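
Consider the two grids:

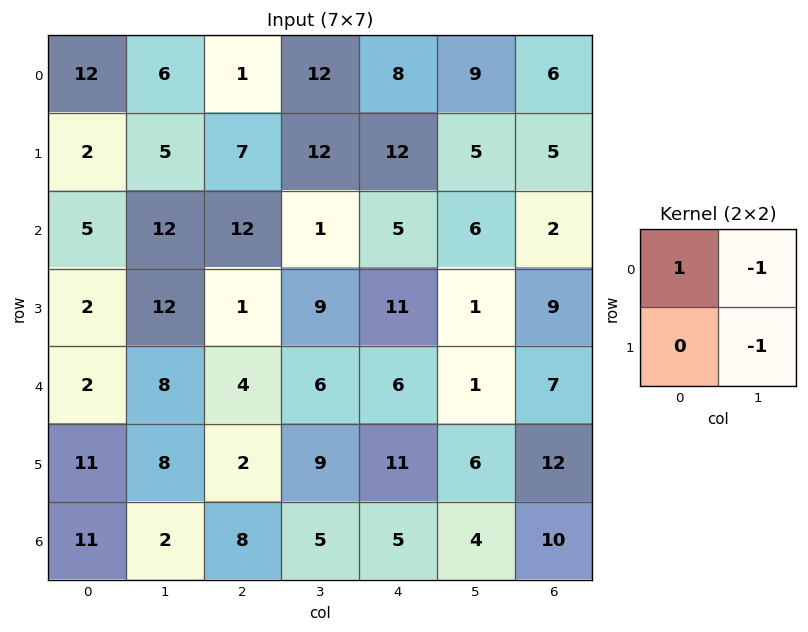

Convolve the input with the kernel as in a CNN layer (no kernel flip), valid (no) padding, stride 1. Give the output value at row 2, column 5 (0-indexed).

The receptive field on the input at this output position is [6 2 / 1 9]. Elementwise product with the kernel and sum: 6·1 + 2·-1 + 9·-1.

-5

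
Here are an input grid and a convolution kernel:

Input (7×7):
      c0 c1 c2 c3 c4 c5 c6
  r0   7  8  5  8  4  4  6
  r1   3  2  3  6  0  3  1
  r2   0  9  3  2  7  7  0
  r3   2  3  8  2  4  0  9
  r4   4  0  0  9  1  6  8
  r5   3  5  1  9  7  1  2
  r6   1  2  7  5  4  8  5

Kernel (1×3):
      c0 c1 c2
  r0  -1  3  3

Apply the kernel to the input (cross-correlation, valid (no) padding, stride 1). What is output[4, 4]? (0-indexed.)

41

The receptive field on the input at this output position is [1 6 8]. Elementwise product with the kernel and sum: 1·-1 + 6·3 + 8·3.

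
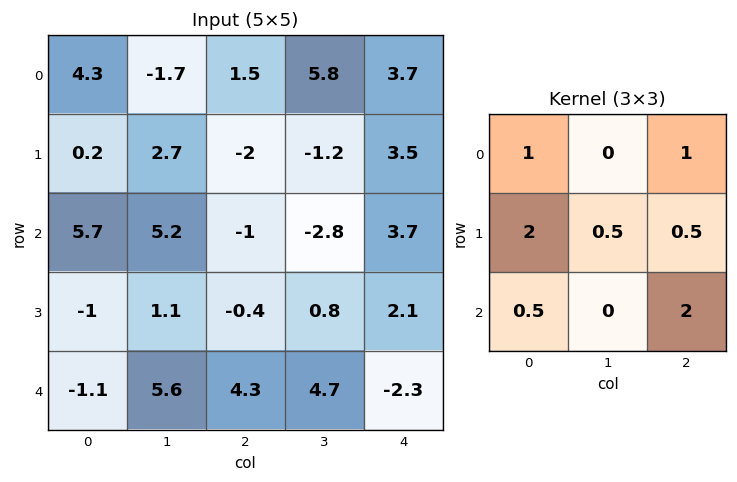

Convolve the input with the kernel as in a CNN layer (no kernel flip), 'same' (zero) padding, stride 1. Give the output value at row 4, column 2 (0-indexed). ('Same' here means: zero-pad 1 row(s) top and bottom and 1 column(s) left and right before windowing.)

17.6

The receptive field on the zero-padded input at this output position is [1.1 -0.4 0.8 / 5.6 4.3 4.7 / 0 0 0]. Elementwise product with the kernel and sum: 1.1·1 + 0.8·1 + 5.6·2 + 4.3·0.5 + 4.7·0.5 + 0·0.5 + 0·2.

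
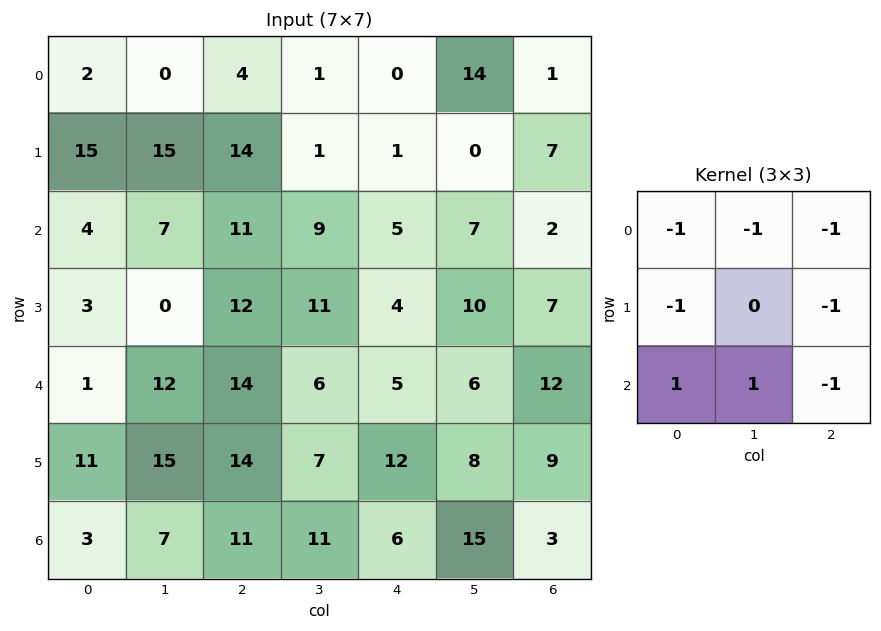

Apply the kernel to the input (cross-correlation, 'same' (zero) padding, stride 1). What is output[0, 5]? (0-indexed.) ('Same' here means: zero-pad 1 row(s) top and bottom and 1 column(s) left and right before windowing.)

The receptive field on the zero-padded input at this output position is [0 0 0 / 0 14 1 / 1 0 7]. Elementwise product with the kernel and sum: 0·-1 + 0·-1 + 0·-1 + 0·-1 + 1·-1 + 1·1 + 0·1 + 7·-1.

-7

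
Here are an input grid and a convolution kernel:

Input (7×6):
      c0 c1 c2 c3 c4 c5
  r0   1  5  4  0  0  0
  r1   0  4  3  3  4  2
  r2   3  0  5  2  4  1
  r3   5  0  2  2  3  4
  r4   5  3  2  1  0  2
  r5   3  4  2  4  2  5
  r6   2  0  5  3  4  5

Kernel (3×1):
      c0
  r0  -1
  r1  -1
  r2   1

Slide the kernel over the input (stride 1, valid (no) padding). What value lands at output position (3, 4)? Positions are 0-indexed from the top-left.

The receptive field on the input at this output position is [3 / 0 / 2]. Elementwise product with the kernel and sum: 3·-1 + 0·-1 + 2·1.

-1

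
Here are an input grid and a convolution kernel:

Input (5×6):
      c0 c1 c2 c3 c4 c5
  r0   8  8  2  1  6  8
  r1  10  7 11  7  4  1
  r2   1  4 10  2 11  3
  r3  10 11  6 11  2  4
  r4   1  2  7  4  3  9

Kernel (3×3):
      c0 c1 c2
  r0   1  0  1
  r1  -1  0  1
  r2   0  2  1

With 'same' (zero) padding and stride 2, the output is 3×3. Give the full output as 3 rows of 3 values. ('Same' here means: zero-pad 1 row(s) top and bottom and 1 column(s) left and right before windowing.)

Output[0,0]: The receptive field on the zero-padded input at this output position is [0 0 0 / 0 8 8 / 0 10 7]. Elementwise product with the kernel and sum: 0·1 + 0·1 + 0·-1 + 8·1 + 10·2 + 7·1.

35 22 16
42 35 17
13 24 20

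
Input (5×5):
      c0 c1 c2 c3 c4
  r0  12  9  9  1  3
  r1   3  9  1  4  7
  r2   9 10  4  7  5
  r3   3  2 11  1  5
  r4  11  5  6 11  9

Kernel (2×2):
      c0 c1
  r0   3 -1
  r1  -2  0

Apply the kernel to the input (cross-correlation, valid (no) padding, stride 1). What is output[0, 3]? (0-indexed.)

-8

The receptive field on the input at this output position is [1 3 / 4 7]. Elementwise product with the kernel and sum: 1·3 + 3·-1 + 4·-2.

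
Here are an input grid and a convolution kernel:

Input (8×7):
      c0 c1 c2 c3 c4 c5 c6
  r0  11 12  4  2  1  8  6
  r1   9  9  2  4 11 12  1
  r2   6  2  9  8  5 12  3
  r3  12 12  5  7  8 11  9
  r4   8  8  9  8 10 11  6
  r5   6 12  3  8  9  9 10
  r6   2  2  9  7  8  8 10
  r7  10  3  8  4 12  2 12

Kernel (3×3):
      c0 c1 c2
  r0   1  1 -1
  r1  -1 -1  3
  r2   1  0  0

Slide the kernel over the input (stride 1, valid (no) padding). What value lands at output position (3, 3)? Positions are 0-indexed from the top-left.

27

The receptive field on the input at this output position is [7 8 11 / 8 10 11 / 8 9 9]. Elementwise product with the kernel and sum: 7·1 + 8·1 + 11·-1 + 8·-1 + 10·-1 + 11·3 + 8·1.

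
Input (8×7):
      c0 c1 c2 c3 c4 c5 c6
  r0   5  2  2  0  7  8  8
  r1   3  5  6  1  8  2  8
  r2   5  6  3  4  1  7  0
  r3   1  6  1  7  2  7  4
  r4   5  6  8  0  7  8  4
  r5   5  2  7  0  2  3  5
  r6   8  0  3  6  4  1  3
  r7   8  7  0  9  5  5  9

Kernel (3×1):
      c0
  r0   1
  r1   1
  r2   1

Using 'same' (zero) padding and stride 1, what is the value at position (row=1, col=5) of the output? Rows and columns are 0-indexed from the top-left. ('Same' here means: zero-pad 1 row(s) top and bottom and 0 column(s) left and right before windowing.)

The receptive field on the zero-padded input at this output position is [8 / 2 / 7]. Elementwise product with the kernel and sum: 8·1 + 2·1 + 7·1.

17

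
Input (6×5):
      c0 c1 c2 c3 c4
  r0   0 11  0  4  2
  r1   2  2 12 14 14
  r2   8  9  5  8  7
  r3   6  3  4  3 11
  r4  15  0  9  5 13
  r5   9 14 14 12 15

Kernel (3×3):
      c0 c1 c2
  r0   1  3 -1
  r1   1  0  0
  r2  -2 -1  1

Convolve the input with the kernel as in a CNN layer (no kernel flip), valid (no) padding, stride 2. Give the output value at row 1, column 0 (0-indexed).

15

The receptive field on the input at this output position is [8 9 5 / 6 3 4 / 15 0 9]. Elementwise product with the kernel and sum: 8·1 + 9·3 + 5·-1 + 6·1 + 15·-2 + 0·-1 + 9·1.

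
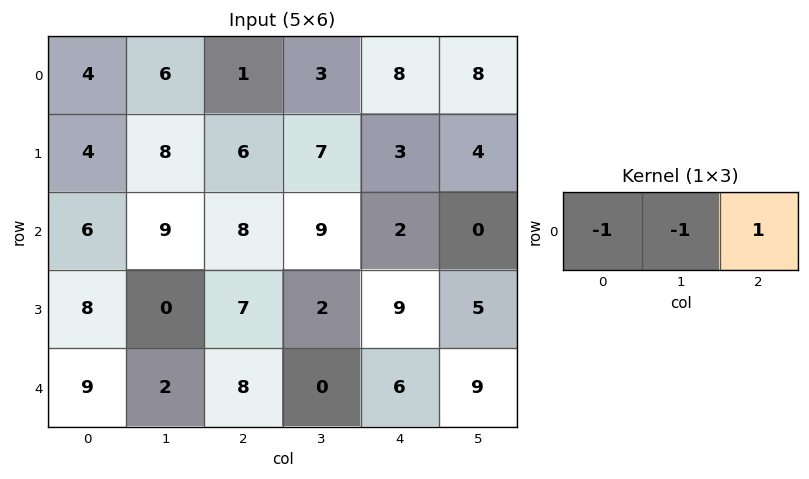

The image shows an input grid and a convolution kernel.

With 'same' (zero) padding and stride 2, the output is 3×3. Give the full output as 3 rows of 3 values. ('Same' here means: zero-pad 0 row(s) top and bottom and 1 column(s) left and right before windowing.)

2 -4 -3
3 -8 -11
-7 -10 3

Output[0,0]: The receptive field on the zero-padded input at this output position is [0 4 6]. Elementwise product with the kernel and sum: 0·-1 + 4·-1 + 6·1.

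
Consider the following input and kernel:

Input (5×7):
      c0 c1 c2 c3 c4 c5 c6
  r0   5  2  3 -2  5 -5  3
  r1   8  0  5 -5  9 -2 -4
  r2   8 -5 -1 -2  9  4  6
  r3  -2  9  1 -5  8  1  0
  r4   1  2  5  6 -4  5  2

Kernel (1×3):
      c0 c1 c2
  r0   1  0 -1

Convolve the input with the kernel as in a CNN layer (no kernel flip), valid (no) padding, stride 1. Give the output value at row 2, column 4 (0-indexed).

The receptive field on the input at this output position is [9 4 6]. Elementwise product with the kernel and sum: 9·1 + 6·-1.

3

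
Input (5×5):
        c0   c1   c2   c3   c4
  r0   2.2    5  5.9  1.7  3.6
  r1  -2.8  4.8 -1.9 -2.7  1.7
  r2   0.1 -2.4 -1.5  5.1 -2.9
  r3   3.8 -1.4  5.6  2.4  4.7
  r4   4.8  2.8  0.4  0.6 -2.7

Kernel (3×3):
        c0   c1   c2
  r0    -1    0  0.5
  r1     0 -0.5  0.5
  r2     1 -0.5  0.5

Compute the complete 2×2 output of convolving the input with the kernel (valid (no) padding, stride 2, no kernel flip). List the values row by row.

-2.05 -7.4
6.25 -0.05

Output[0,0]: The receptive field on the input at this output position is [2.2 5 5.9 / -2.8 4.8 -1.9 / 0.1 -2.4 -1.5]. Elementwise product with the kernel and sum: 2.2·-1 + 5.9·0.5 + 4.8·-0.5 + -1.9·0.5 + 0.1·1 + -2.4·-0.5 + -1.5·0.5.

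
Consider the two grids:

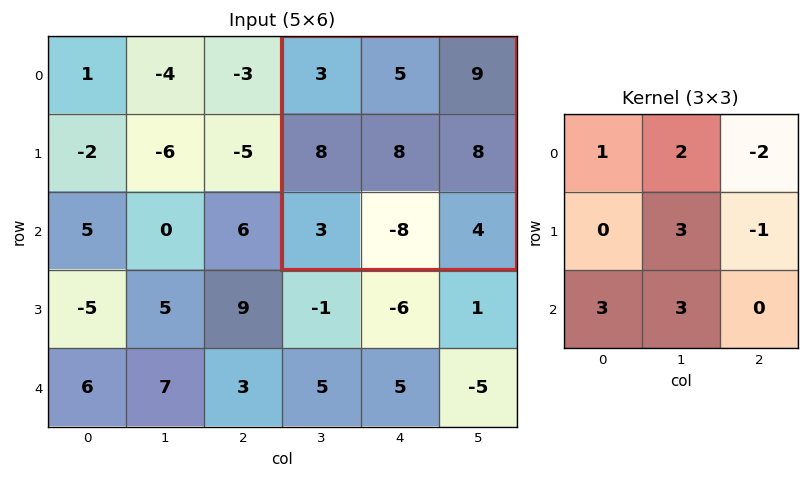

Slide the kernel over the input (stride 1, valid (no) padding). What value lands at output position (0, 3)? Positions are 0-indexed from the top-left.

The receptive field on the input at this output position is [3 5 9 / 8 8 8 / 3 -8 4]. Elementwise product with the kernel and sum: 3·1 + 5·2 + 9·-2 + 8·3 + 8·-1 + 3·3 + -8·3.

-4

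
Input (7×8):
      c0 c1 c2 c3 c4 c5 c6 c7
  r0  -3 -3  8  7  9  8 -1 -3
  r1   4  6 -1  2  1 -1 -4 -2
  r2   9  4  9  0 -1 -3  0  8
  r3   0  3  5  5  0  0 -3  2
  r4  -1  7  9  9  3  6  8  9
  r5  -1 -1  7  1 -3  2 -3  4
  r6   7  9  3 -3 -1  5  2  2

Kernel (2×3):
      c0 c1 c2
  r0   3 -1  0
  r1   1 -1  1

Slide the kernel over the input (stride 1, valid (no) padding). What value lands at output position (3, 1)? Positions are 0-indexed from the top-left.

The receptive field on the input at this output position is [3 5 5 / 7 9 9]. Elementwise product with the kernel and sum: 3·3 + 5·-1 + 7·1 + 9·-1 + 9·1.

11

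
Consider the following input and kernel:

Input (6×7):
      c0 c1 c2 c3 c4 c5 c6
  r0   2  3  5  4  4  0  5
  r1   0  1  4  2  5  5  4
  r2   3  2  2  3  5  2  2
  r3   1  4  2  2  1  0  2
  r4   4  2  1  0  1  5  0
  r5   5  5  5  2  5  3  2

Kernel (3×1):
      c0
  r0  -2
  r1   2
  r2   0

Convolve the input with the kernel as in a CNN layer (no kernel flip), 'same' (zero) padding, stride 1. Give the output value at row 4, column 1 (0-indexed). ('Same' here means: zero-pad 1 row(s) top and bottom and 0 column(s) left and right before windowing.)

The receptive field on the zero-padded input at this output position is [4 / 2 / 5]. Elementwise product with the kernel and sum: 4·-2 + 2·2.

-4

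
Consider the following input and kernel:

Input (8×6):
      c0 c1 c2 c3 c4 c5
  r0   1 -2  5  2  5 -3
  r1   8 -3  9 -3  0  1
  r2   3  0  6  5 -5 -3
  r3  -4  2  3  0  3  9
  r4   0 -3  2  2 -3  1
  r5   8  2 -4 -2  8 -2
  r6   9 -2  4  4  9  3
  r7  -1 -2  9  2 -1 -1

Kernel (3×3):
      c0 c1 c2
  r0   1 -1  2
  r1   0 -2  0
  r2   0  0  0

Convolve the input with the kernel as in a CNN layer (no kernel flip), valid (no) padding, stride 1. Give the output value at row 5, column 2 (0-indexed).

6

The receptive field on the input at this output position is [-4 -2 8 / 4 4 9 / 9 2 -1]. Elementwise product with the kernel and sum: -4·1 + -2·-1 + 8·2 + 4·-2.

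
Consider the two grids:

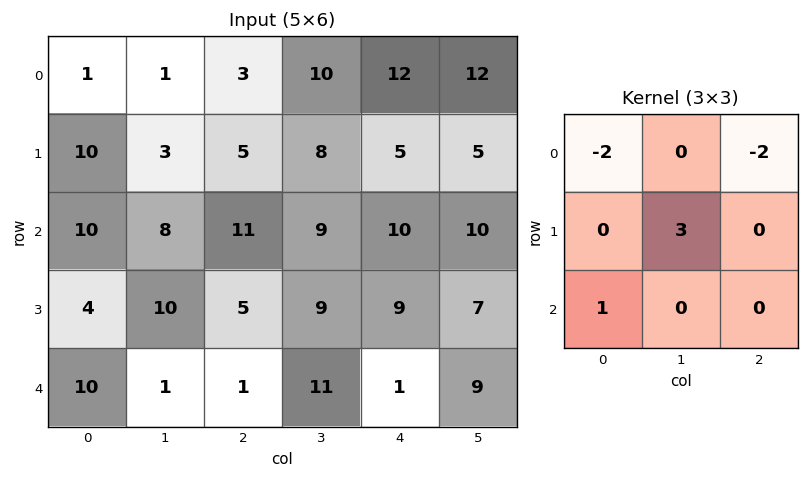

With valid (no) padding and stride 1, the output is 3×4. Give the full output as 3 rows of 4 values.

11 1 5 -20
-2 21 12 13
-2 -18 -14 0

Output[0,0]: The receptive field on the input at this output position is [1 1 3 / 10 3 5 / 10 8 11]. Elementwise product with the kernel and sum: 1·-2 + 3·-2 + 3·3 + 10·1.
Output[0,1]: The receptive field on the input at this output position is [1 3 10 / 3 5 8 / 8 11 9]. Elementwise product with the kernel and sum: 1·-2 + 10·-2 + 5·3 + 8·1.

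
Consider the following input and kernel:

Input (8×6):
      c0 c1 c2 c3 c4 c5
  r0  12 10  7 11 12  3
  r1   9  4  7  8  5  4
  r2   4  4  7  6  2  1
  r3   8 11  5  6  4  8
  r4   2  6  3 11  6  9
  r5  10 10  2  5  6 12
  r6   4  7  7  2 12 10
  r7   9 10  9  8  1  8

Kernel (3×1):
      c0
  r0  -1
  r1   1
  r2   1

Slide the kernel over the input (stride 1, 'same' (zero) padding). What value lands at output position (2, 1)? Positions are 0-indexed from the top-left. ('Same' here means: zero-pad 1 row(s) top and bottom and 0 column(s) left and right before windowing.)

The receptive field on the zero-padded input at this output position is [4 / 4 / 11]. Elementwise product with the kernel and sum: 4·-1 + 4·1 + 11·1.

11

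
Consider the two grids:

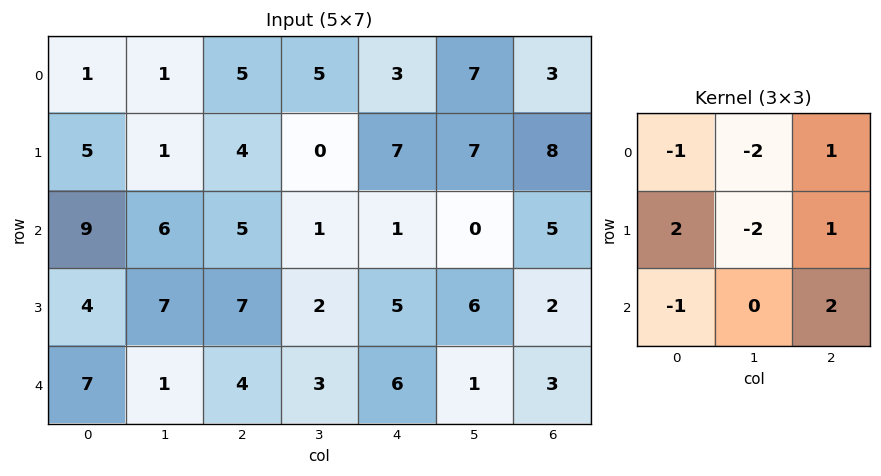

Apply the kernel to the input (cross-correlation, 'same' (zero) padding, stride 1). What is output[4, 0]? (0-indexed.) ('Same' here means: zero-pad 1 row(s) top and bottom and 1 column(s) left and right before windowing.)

-14

The receptive field on the zero-padded input at this output position is [0 4 7 / 0 7 1 / 0 0 0]. Elementwise product with the kernel and sum: 0·-1 + 4·-2 + 7·1 + 0·2 + 7·-2 + 1·1 + 0·-1 + 0·2.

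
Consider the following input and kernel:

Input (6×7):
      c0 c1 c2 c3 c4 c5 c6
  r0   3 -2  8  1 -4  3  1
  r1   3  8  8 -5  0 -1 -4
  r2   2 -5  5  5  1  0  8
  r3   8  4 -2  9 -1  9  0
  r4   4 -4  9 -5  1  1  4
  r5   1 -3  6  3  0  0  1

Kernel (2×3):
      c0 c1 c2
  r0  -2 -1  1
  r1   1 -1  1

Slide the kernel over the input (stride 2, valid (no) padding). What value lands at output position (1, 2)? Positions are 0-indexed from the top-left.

-4

The receptive field on the input at this output position is [1 0 8 / -1 9 0]. Elementwise product with the kernel and sum: 1·-2 + 0·-1 + 8·1 + -1·1 + 9·-1 + 0·1.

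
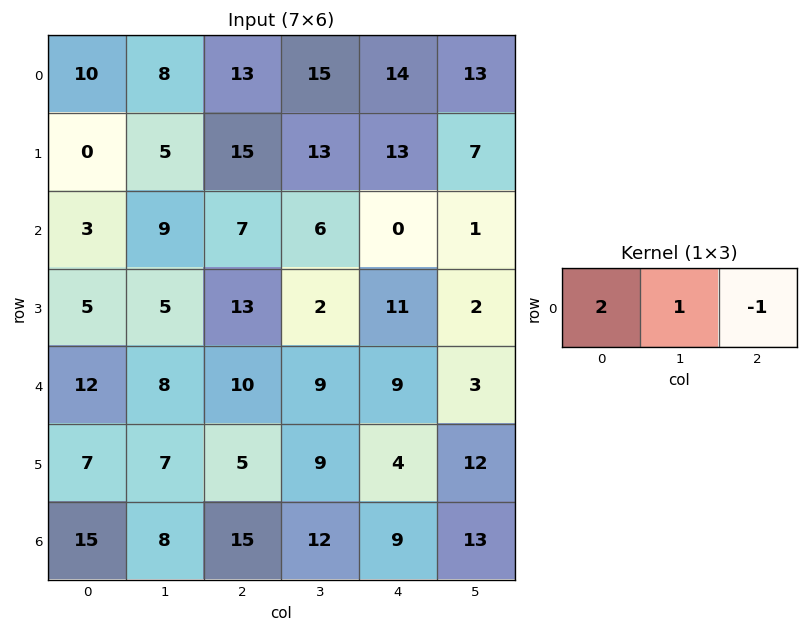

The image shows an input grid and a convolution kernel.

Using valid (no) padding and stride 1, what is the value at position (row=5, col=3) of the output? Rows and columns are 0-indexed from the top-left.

10

The receptive field on the input at this output position is [9 4 12]. Elementwise product with the kernel and sum: 9·2 + 4·1 + 12·-1.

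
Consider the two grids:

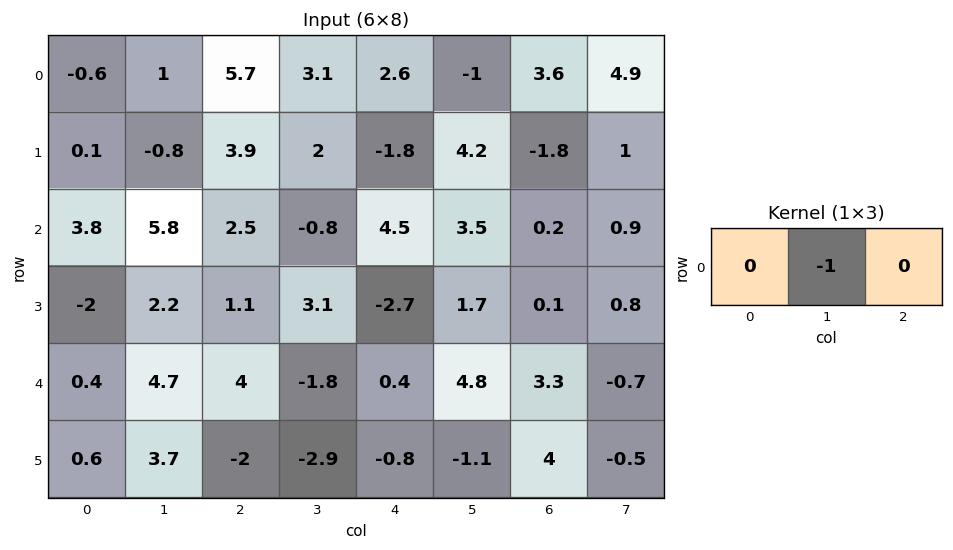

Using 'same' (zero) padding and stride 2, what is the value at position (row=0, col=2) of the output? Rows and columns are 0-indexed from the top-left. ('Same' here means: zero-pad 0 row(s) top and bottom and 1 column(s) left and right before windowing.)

-2.6

The receptive field on the zero-padded input at this output position is [3.1 2.6 -1]. Elementwise product with the kernel and sum: 2.6·-1.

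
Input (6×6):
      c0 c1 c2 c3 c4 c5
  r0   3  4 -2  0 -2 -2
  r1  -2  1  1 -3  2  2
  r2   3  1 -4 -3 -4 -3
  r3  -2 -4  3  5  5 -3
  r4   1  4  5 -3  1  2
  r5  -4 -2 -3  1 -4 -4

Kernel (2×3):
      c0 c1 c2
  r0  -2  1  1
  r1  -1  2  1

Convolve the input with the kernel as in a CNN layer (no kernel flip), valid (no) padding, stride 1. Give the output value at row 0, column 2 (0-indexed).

The receptive field on the input at this output position is [-2 0 -2 / 1 -3 2]. Elementwise product with the kernel and sum: -2·-2 + 0·1 + -2·1 + 1·-1 + -3·2 + 2·1.

-3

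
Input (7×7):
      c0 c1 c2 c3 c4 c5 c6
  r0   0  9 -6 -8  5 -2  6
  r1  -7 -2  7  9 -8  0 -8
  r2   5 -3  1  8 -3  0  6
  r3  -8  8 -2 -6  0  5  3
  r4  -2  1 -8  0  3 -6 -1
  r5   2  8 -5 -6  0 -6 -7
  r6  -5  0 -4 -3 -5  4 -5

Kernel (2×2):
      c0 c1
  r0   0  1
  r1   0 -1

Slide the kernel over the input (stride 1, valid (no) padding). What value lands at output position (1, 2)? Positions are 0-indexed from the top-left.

The receptive field on the input at this output position is [7 9 / 1 8]. Elementwise product with the kernel and sum: 9·1 + 8·-1.

1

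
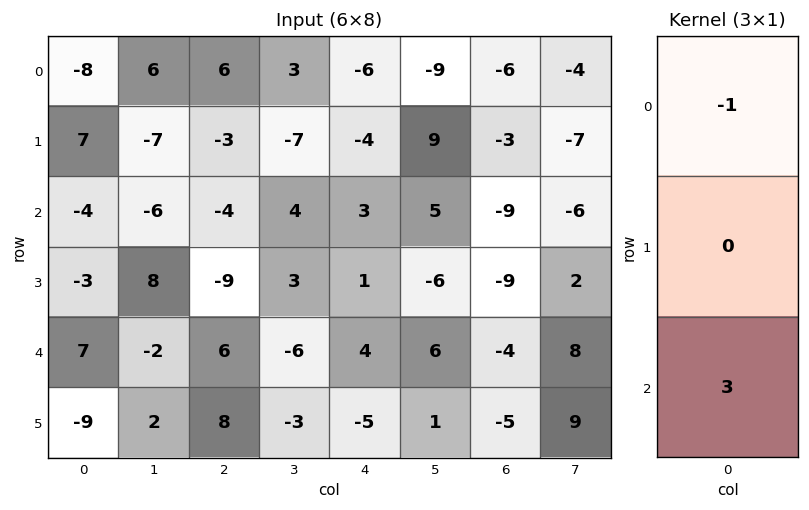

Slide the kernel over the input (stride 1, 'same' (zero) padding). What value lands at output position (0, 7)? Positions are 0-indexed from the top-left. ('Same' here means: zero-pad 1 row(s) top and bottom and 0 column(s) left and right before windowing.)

The receptive field on the zero-padded input at this output position is [0 / -4 / -7]. Elementwise product with the kernel and sum: 0·-1 + -7·3.

-21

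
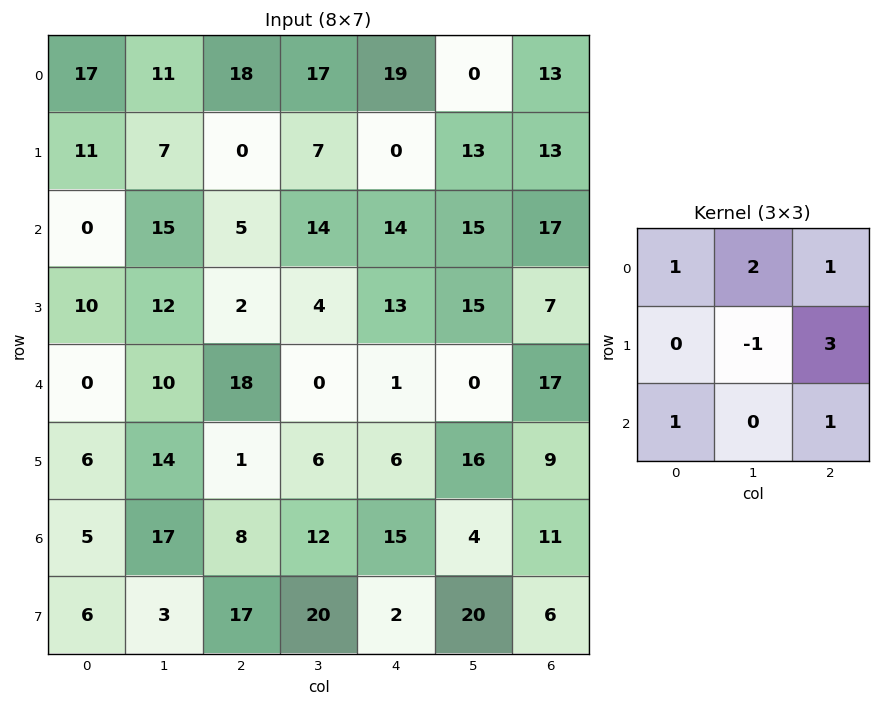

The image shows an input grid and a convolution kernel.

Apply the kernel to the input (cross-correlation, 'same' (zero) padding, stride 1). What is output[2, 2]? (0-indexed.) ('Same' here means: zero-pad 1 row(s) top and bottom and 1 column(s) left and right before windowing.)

67

The receptive field on the zero-padded input at this output position is [7 0 7 / 15 5 14 / 12 2 4]. Elementwise product with the kernel and sum: 7·1 + 0·2 + 7·1 + 5·-1 + 14·3 + 12·1 + 4·1.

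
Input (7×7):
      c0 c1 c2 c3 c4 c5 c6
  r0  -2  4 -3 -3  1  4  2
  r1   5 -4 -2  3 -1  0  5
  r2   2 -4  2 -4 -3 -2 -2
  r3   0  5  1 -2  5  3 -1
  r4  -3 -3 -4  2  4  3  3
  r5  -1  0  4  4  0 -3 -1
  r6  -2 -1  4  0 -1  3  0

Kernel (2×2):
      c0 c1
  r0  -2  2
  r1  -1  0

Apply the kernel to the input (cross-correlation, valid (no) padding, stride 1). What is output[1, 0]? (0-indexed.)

The receptive field on the input at this output position is [5 -4 / 2 -4]. Elementwise product with the kernel and sum: 5·-2 + -4·2 + 2·-1.

-20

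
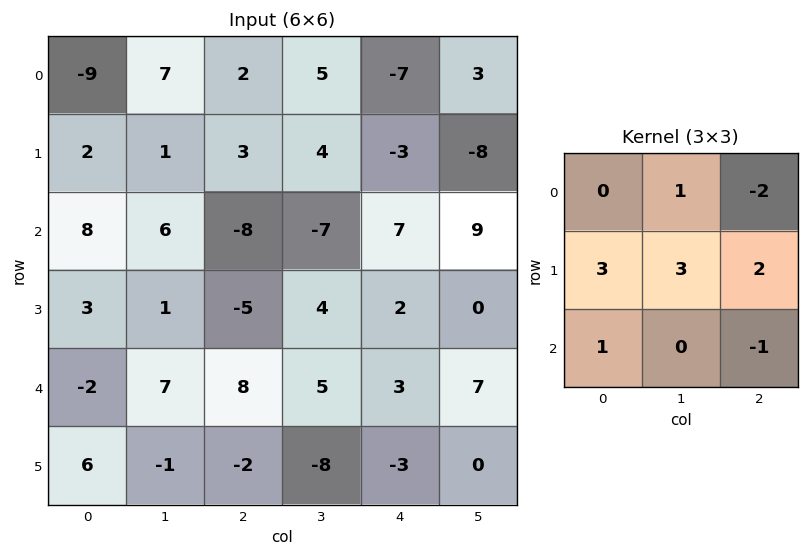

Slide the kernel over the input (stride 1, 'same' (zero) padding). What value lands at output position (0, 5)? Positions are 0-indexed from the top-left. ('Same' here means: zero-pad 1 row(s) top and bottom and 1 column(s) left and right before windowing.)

The receptive field on the zero-padded input at this output position is [0 0 0 / -7 3 0 / -3 -8 0]. Elementwise product with the kernel and sum: 0·1 + 0·-2 + -7·3 + 3·3 + 0·2 + -3·1 + 0·-1.

-15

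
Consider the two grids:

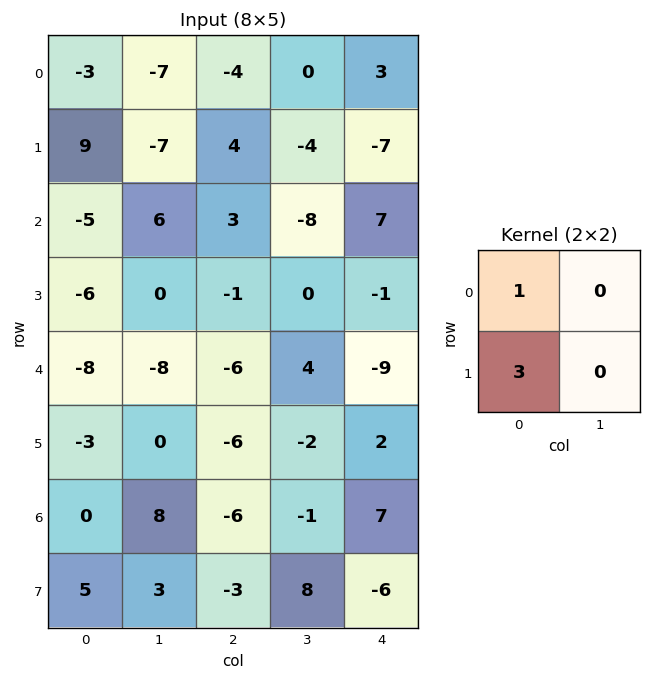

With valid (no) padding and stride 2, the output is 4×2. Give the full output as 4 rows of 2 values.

24 8
-23 0
-17 -24
15 -15

Output[0,0]: The receptive field on the input at this output position is [-3 -7 / 9 -7]. Elementwise product with the kernel and sum: -3·1 + 9·3.
Output[0,1]: The receptive field on the input at this output position is [-4 0 / 4 -4]. Elementwise product with the kernel and sum: -4·1 + 4·3.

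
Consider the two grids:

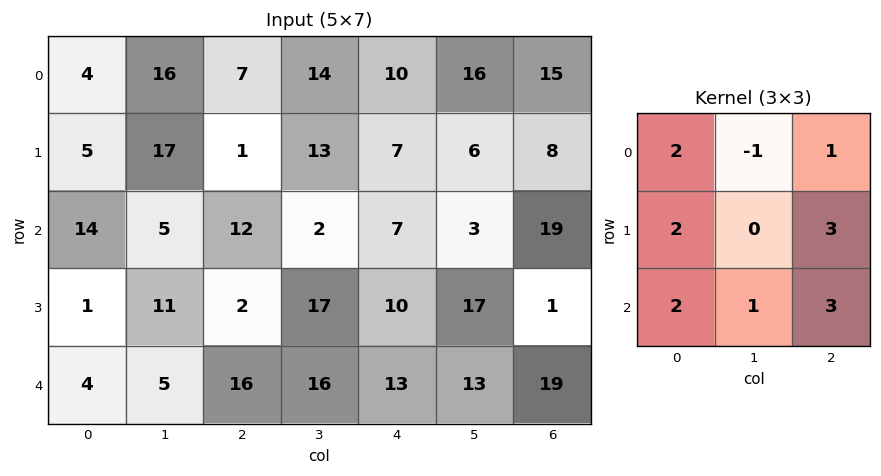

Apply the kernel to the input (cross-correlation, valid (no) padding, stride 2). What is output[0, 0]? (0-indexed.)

81

The receptive field on the input at this output position is [4 16 7 / 5 17 1 / 14 5 12]. Elementwise product with the kernel and sum: 4·2 + 16·-1 + 7·1 + 5·2 + 1·3 + 14·2 + 5·1 + 12·3.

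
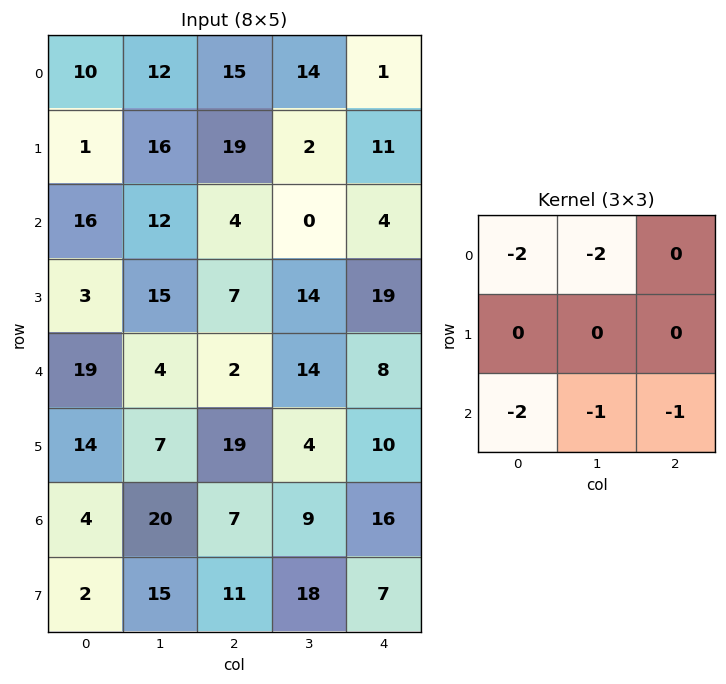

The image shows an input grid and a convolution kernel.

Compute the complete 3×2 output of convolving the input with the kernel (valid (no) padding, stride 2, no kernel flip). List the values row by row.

Output[0,0]: The receptive field on the input at this output position is [10 12 15 / 1 16 19 / 16 12 4]. Elementwise product with the kernel and sum: 10·-2 + 12·-2 + 16·-2 + 12·-1 + 4·-1.
Output[0,1]: The receptive field on the input at this output position is [15 14 1 / 19 2 11 / 4 0 4]. Elementwise product with the kernel and sum: 15·-2 + 14·-2 + 4·-2 + 0·-1 + 4·-1.

-92 -70
-100 -34
-81 -71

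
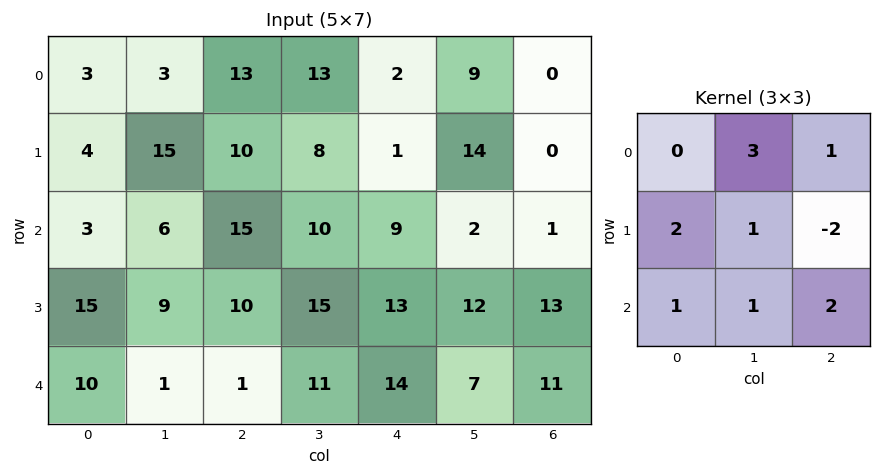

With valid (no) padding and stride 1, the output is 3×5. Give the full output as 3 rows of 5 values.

Output[0,0]: The receptive field on the input at this output position is [3 3 13 / 4 15 10 / 3 6 15]. Elementwise product with the kernel and sum: 3·3 + 13·1 + 4·2 + 15·1 + 10·-2 + 3·1 + 6·1 + 15·2.
Output[0,1]: The receptive field on the input at this output position is [3 13 13 / 15 10 8 / 6 15 10]. Elementwise product with the kernel and sum: 13·3 + 13·1 + 15·2 + 10·1 + 8·-2 + 6·1 + 15·1 + 10·2.

64 117 110 27 56
81 94 98 94 111
65 77 88 87 62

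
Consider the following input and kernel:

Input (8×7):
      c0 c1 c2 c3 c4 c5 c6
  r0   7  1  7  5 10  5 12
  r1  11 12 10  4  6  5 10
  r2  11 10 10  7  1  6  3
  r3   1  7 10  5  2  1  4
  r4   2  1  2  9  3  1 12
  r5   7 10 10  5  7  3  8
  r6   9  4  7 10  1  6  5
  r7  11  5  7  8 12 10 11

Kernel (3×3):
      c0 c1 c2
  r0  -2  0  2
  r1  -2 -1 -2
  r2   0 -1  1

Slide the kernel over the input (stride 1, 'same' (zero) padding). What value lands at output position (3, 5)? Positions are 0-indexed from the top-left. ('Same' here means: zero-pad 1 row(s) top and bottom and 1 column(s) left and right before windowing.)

The receptive field on the zero-padded input at this output position is [1 6 3 / 2 1 4 / 3 1 12]. Elementwise product with the kernel and sum: 1·-2 + 3·2 + 2·-2 + 1·-1 + 4·-2 + 1·-1 + 12·1.

2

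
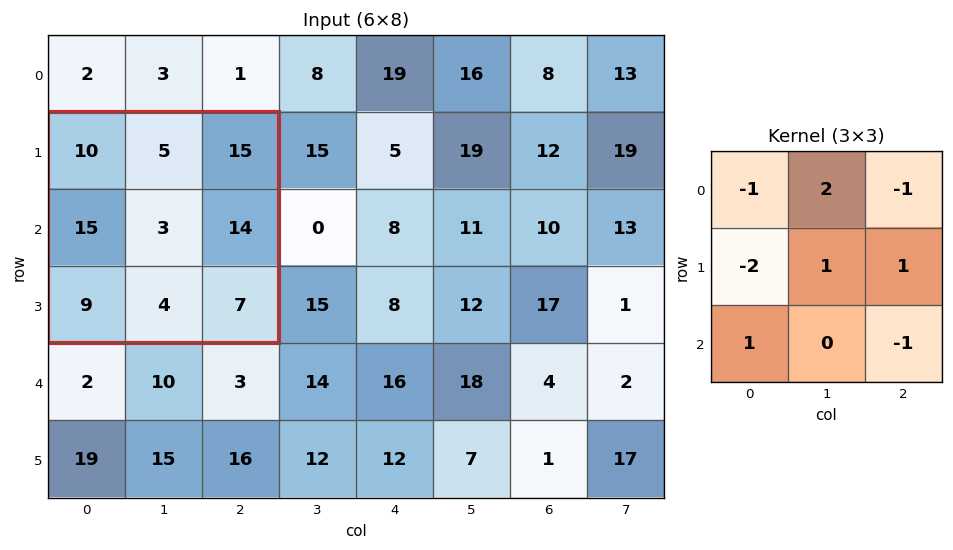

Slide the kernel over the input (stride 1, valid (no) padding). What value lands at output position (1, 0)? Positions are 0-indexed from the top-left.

The receptive field on the input at this output position is [10 5 15 / 15 3 14 / 9 4 7]. Elementwise product with the kernel and sum: 10·-1 + 5·2 + 15·-1 + 15·-2 + 3·1 + 14·1 + 9·1 + 7·-1.

-26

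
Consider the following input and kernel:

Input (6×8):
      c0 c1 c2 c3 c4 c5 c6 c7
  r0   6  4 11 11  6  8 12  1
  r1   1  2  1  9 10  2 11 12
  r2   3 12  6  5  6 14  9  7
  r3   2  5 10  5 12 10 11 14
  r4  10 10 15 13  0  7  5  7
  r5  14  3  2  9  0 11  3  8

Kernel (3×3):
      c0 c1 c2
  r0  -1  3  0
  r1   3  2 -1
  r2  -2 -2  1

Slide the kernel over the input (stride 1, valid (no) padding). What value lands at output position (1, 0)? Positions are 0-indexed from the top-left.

The receptive field on the input at this output position is [1 2 1 / 3 12 6 / 2 5 10]. Elementwise product with the kernel and sum: 1·-1 + 2·3 + 3·3 + 12·2 + 6·-1 + 2·-2 + 5·-2 + 10·1.

28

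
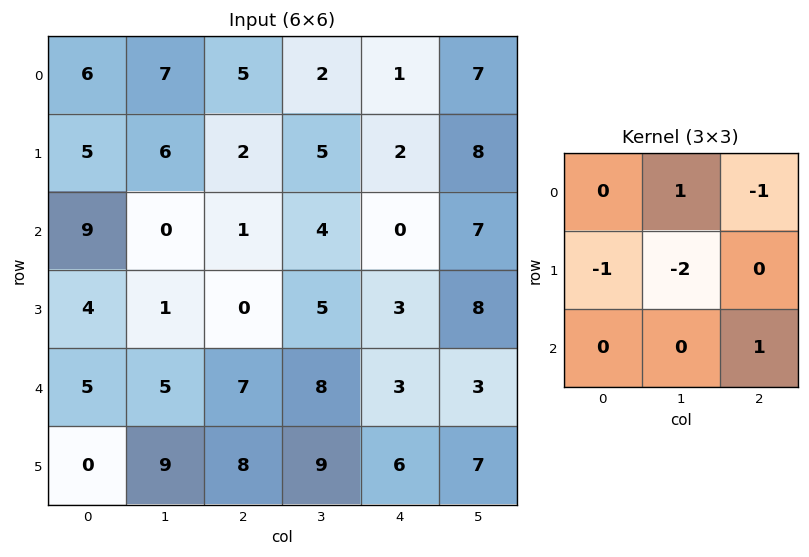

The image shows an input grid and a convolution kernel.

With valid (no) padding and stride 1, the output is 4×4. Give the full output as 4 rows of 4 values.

-14 -3 -11 -8
-5 0 -3 -2
0 4 -3 -15
-6 -15 -15 -12

Output[0,0]: The receptive field on the input at this output position is [6 7 5 / 5 6 2 / 9 0 1]. Elementwise product with the kernel and sum: 7·1 + 5·-1 + 5·-1 + 6·-2 + 1·1.
Output[0,1]: The receptive field on the input at this output position is [7 5 2 / 6 2 5 / 0 1 4]. Elementwise product with the kernel and sum: 5·1 + 2·-1 + 6·-1 + 2·-2 + 4·1.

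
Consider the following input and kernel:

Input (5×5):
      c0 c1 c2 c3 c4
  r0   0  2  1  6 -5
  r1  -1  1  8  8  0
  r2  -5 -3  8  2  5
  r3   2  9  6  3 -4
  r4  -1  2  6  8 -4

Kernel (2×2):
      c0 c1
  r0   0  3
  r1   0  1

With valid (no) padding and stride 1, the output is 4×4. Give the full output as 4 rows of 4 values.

7 11 26 -15
0 32 26 5
0 30 9 11
29 24 17 -16

Output[0,0]: The receptive field on the input at this output position is [0 2 / -1 1]. Elementwise product with the kernel and sum: 2·3 + 1·1.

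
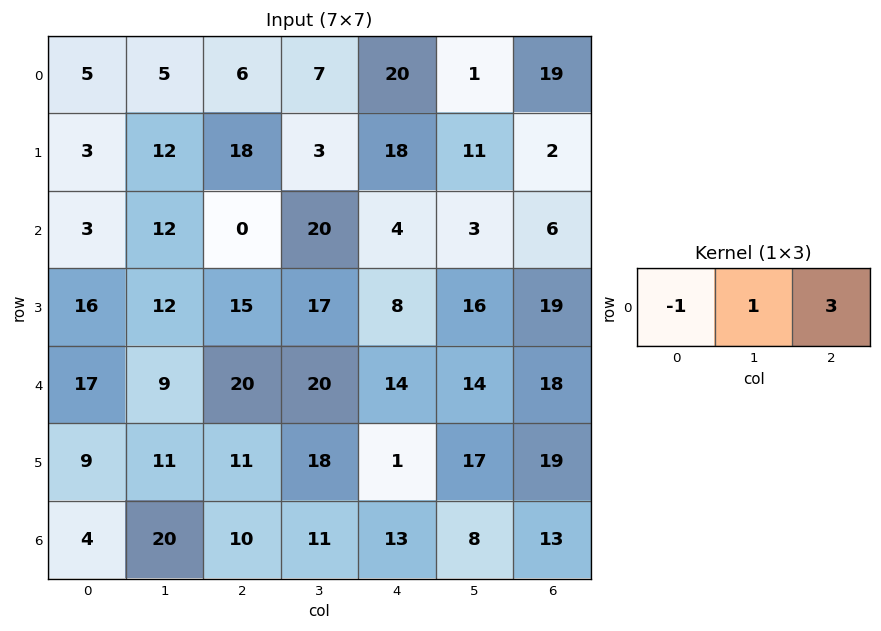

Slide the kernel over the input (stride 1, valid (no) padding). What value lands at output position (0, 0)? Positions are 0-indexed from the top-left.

18

The receptive field on the input at this output position is [5 5 6]. Elementwise product with the kernel and sum: 5·-1 + 5·1 + 6·3.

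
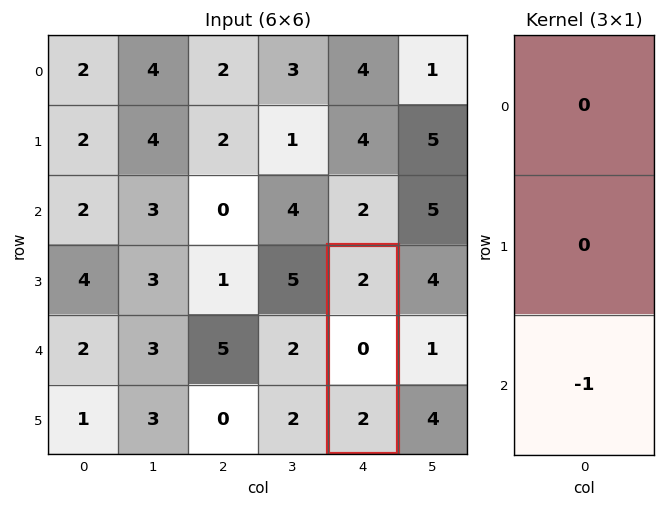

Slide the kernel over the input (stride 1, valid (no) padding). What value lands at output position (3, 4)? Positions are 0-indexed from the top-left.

-2

The receptive field on the input at this output position is [2 / 0 / 2]. Elementwise product with the kernel and sum: 2·-1.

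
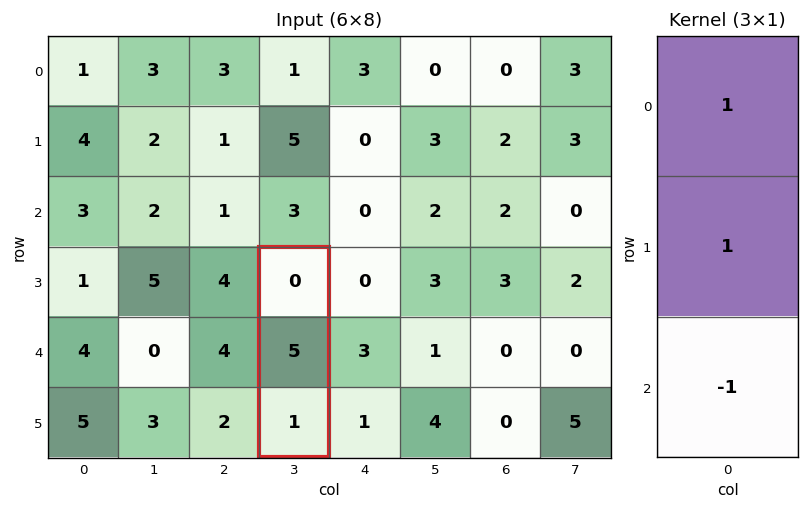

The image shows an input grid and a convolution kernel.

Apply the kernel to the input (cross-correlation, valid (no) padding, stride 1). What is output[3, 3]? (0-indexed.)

The receptive field on the input at this output position is [0 / 5 / 1]. Elementwise product with the kernel and sum: 0·1 + 5·1 + 1·-1.

4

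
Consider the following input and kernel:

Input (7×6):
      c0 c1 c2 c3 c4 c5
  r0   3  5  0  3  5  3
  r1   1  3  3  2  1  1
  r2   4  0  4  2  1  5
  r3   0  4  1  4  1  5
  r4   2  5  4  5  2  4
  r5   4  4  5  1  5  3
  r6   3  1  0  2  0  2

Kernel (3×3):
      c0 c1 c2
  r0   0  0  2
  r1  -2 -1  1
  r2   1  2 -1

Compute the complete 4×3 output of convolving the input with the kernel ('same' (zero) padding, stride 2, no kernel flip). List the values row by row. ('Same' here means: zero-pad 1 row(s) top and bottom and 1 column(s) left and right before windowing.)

1 0 -5
-2 4 3
15 12 10
6 2 4

Output[0,0]: The receptive field on the zero-padded input at this output position is [0 0 0 / 0 3 5 / 0 1 3]. Elementwise product with the kernel and sum: 0·2 + 0·-2 + 3·-1 + 5·1 + 0·1 + 1·2 + 3·-1.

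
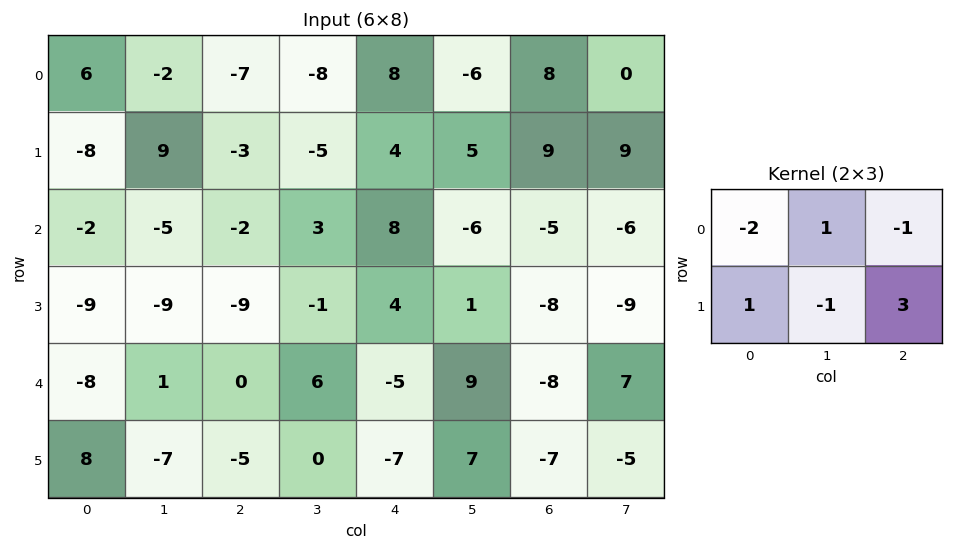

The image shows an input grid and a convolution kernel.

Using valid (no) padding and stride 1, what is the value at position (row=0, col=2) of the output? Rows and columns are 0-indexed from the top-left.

12

The receptive field on the input at this output position is [-7 -8 8 / -3 -5 4]. Elementwise product with the kernel and sum: -7·-2 + -8·1 + 8·-1 + -3·1 + -5·-1 + 4·3.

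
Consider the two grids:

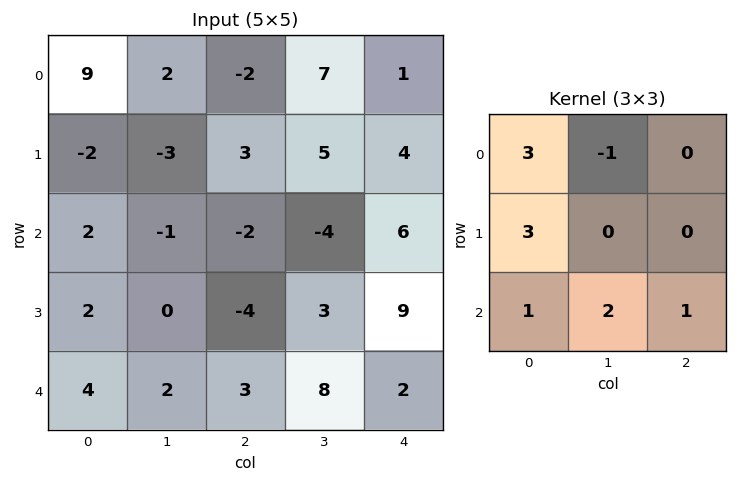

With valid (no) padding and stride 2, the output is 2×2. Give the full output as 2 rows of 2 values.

Output[0,0]: The receptive field on the input at this output position is [9 2 -2 / -2 -3 3 / 2 -1 -2]. Elementwise product with the kernel and sum: 9·3 + 2·-1 + -2·3 + 2·1 + -1·2 + -2·1.
Output[0,1]: The receptive field on the input at this output position is [-2 7 1 / 3 5 4 / -2 -4 6]. Elementwise product with the kernel and sum: -2·3 + 7·-1 + 3·3 + -2·1 + -4·2 + 6·1.

17 -8
24 7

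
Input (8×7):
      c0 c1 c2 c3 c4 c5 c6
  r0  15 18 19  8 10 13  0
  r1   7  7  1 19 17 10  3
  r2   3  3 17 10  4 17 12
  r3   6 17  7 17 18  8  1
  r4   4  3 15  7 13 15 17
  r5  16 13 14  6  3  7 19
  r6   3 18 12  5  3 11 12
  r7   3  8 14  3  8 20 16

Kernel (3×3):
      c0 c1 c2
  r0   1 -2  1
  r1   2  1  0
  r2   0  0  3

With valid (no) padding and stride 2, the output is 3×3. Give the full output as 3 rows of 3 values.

Output[0,0]: The receptive field on the input at this output position is [15 18 19 / 7 7 1 / 3 3 17]. Elementwise product with the kernel and sum: 15·1 + 18·-2 + 19·1 + 7·2 + 7·1 + 17·3.

70 46 64
88 71 77
94 57 49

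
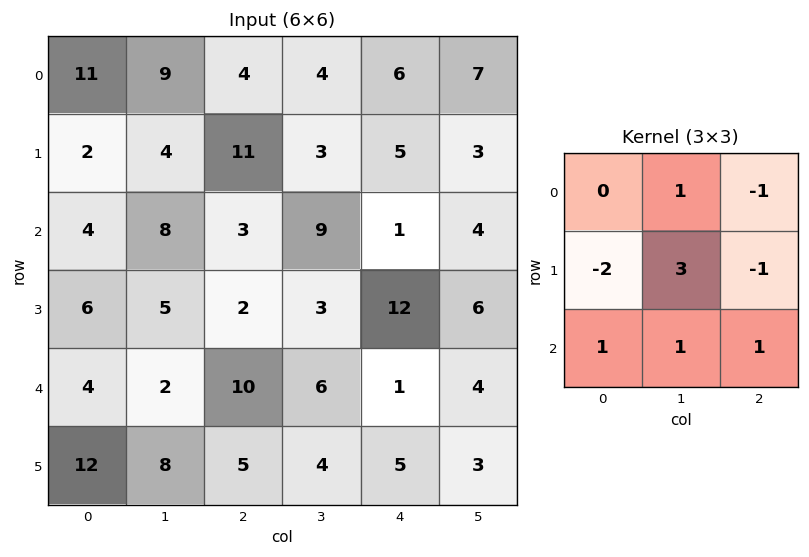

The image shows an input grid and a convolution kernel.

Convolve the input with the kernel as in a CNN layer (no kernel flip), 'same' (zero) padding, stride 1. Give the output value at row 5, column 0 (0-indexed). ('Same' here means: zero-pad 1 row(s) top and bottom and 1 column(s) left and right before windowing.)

The receptive field on the zero-padded input at this output position is [0 4 2 / 0 12 8 / 0 0 0]. Elementwise product with the kernel and sum: 4·1 + 2·-1 + 0·-2 + 12·3 + 8·-1 + 0·1 + 0·1 + 0·1.

30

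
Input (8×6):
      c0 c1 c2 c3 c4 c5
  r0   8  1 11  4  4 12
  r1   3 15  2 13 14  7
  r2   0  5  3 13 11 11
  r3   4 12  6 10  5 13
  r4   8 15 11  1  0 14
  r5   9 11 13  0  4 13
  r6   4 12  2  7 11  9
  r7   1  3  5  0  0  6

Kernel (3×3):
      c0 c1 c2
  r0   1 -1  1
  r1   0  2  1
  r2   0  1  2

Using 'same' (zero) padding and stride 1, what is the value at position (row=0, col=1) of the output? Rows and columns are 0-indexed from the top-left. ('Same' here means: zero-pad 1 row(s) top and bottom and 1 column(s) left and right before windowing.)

32

The receptive field on the zero-padded input at this output position is [0 0 0 / 8 1 11 / 3 15 2]. Elementwise product with the kernel and sum: 0·1 + 0·-1 + 0·1 + 1·2 + 11·1 + 15·1 + 2·2.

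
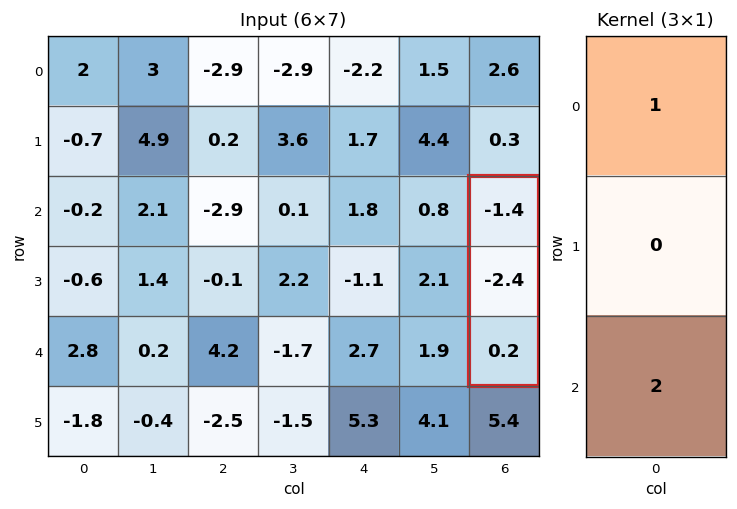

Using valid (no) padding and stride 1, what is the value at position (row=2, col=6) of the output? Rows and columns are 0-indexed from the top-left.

-1

The receptive field on the input at this output position is [-1.4 / -2.4 / 0.2]. Elementwise product with the kernel and sum: -1.4·1 + 0.2·2.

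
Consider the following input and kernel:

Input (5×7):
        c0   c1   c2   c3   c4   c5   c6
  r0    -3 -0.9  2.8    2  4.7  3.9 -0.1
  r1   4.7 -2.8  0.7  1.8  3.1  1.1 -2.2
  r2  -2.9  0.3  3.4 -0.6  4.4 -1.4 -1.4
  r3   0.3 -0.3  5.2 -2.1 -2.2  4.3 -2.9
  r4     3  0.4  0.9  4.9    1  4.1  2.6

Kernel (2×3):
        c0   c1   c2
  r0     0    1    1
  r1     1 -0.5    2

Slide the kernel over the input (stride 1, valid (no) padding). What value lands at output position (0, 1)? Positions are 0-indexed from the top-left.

The receptive field on the input at this output position is [-0.9 2.8 2 / -2.8 0.7 1.8]. Elementwise product with the kernel and sum: 2.8·1 + 2·1 + -2.8·1 + 0.7·-0.5 + 1.8·2.

5.25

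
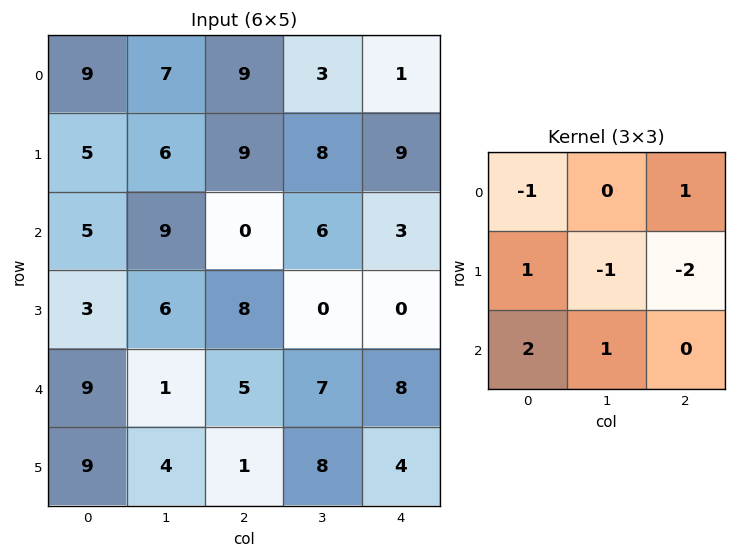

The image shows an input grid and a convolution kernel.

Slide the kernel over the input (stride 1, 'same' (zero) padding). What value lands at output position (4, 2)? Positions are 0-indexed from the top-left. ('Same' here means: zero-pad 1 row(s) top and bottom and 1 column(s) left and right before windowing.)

The receptive field on the zero-padded input at this output position is [6 8 0 / 1 5 7 / 4 1 8]. Elementwise product with the kernel and sum: 6·-1 + 0·1 + 1·1 + 5·-1 + 7·-2 + 4·2 + 1·1.

-15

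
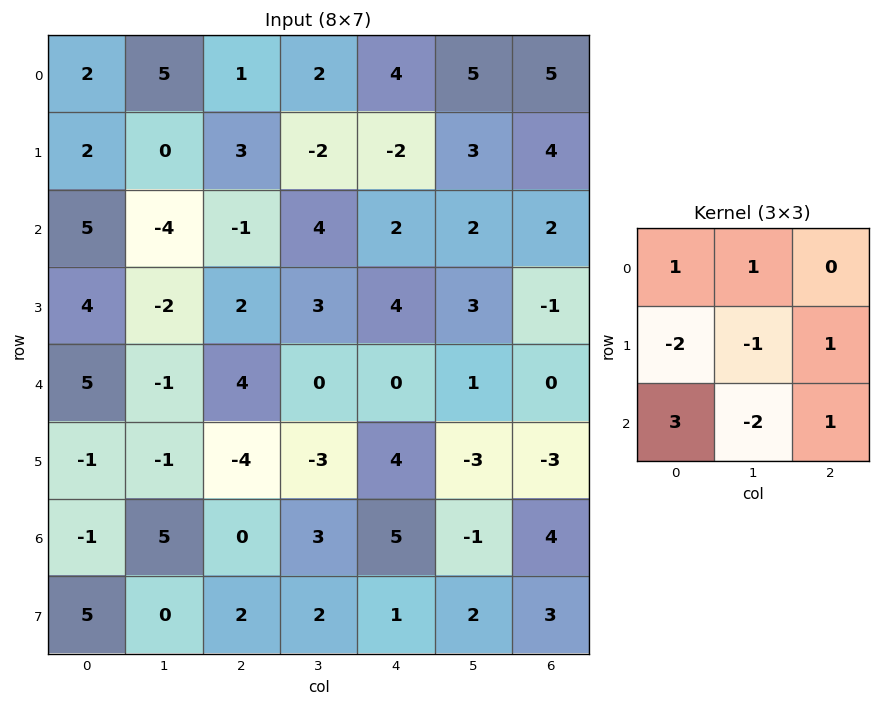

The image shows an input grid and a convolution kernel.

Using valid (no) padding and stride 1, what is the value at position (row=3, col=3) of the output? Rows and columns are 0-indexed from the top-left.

The receptive field on the input at this output position is [3 4 3 / 0 0 1 / -3 4 -3]. Elementwise product with the kernel and sum: 3·1 + 4·1 + 0·-2 + 0·-1 + 1·1 + -3·3 + 4·-2 + -3·1.

-12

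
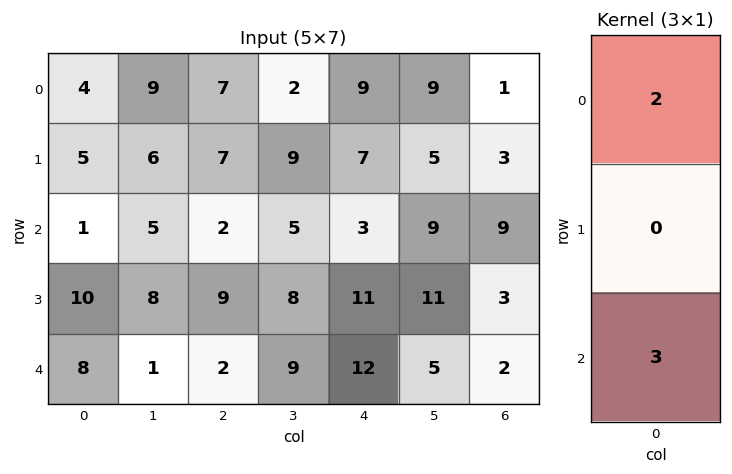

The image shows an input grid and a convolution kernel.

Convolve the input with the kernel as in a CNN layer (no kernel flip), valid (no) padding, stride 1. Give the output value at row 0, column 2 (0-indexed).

The receptive field on the input at this output position is [7 / 7 / 2]. Elementwise product with the kernel and sum: 7·2 + 2·3.

20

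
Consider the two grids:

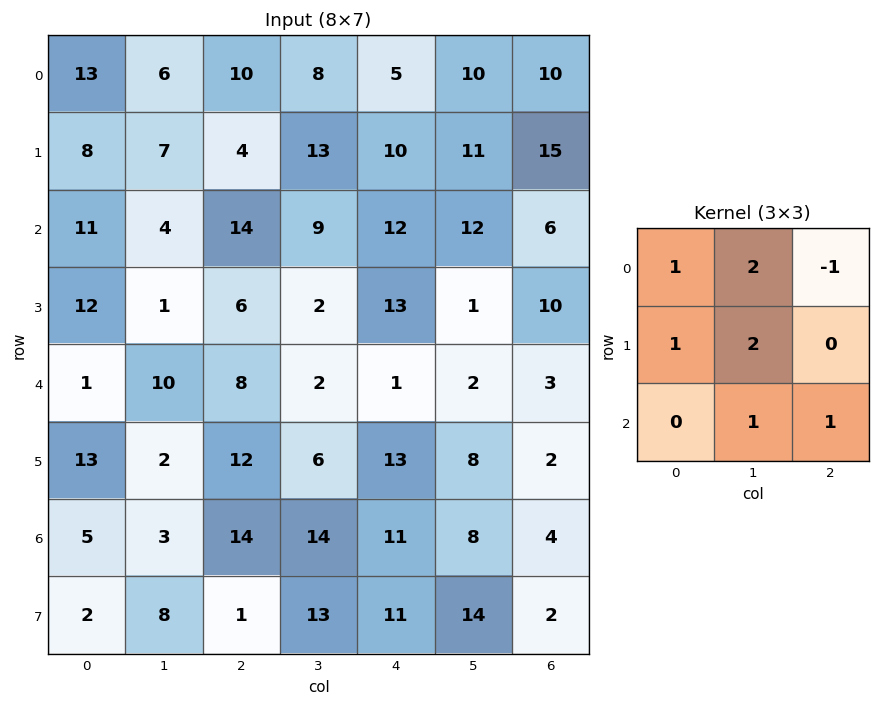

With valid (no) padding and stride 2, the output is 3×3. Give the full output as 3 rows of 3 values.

Output[0,0]: The receptive field on the input at this output position is [13 6 10 / 8 7 4 / 11 4 14]. Elementwise product with the kernel and sum: 13·1 + 6·2 + 10·-1 + 8·1 + 7·2 + 4·1 + 14·1.

55 72 65
37 33 50
47 60 43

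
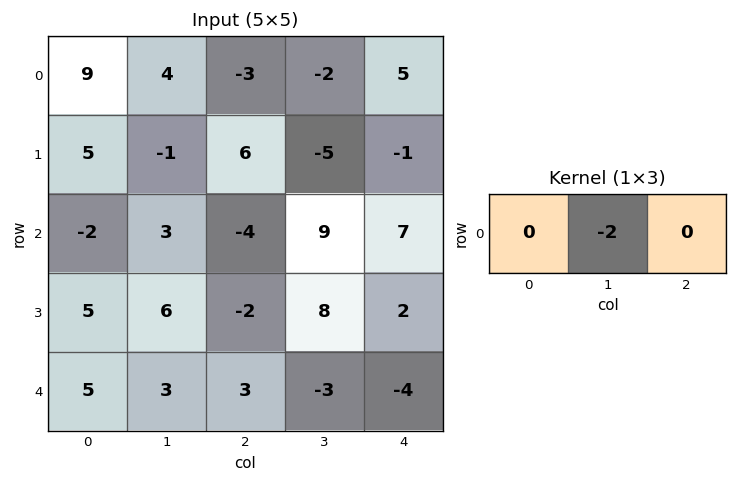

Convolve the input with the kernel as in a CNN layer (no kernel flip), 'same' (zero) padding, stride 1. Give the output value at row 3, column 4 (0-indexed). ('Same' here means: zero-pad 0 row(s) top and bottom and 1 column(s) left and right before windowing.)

-4

The receptive field on the zero-padded input at this output position is [8 2 0]. Elementwise product with the kernel and sum: 2·-2.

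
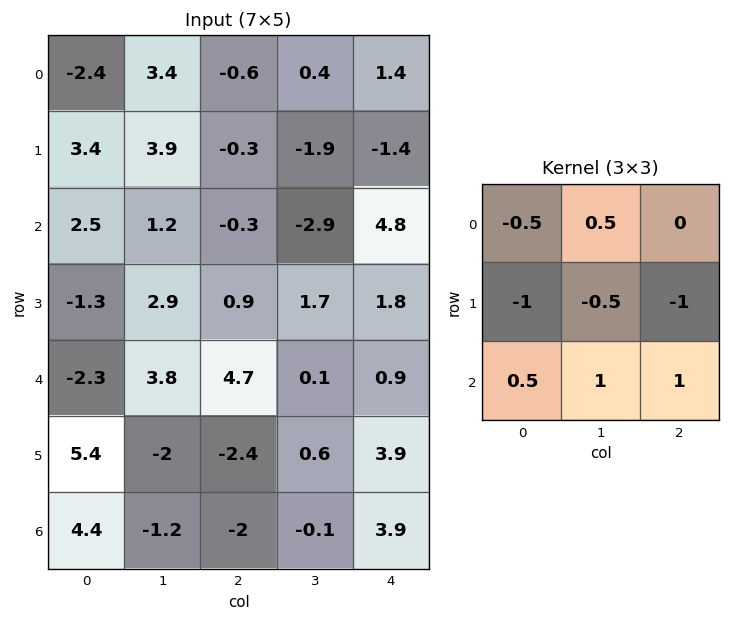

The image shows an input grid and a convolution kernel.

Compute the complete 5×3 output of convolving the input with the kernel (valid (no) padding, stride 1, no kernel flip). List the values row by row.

0 -6.45 4.9
0.6 3.8 0.1
5.65 0.9 -1.5
-3.9 -10.05 -1.95
0.05 0.35 -1.3

Output[0,0]: The receptive field on the input at this output position is [-2.4 3.4 -0.6 / 3.4 3.9 -0.3 / 2.5 1.2 -0.3]. Elementwise product with the kernel and sum: -2.4·-0.5 + 3.4·0.5 + 3.4·-1 + 3.9·-0.5 + -0.3·-1 + 2.5·0.5 + 1.2·1 + -0.3·1.
Output[0,1]: The receptive field on the input at this output position is [3.4 -0.6 0.4 / 3.9 -0.3 -1.9 / 1.2 -0.3 -2.9]. Elementwise product with the kernel and sum: 3.4·-0.5 + -0.6·0.5 + 3.9·-1 + -0.3·-0.5 + -1.9·-1 + 1.2·0.5 + -0.3·1 + -2.9·1.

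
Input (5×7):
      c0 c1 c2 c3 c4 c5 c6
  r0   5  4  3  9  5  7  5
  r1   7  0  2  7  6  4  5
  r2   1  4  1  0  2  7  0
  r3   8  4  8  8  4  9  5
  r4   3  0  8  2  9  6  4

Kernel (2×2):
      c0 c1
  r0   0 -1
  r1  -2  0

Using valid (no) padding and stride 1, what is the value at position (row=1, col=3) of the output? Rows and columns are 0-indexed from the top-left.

The receptive field on the input at this output position is [7 6 / 0 2]. Elementwise product with the kernel and sum: 6·-1 + 0·-2.

-6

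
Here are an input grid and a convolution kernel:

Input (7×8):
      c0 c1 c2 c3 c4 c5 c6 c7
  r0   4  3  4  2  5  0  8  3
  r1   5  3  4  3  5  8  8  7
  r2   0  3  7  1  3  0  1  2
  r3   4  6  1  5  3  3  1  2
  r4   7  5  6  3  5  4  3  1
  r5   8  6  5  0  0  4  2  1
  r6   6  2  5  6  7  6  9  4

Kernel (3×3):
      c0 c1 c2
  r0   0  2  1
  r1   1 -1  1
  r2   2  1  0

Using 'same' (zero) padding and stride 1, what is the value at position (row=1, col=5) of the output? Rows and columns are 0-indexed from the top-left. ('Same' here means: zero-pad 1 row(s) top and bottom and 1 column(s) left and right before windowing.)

The receptive field on the zero-padded input at this output position is [5 0 8 / 5 8 8 / 3 0 1]. Elementwise product with the kernel and sum: 0·2 + 8·1 + 5·1 + 8·-1 + 8·1 + 3·2 + 0·1.

19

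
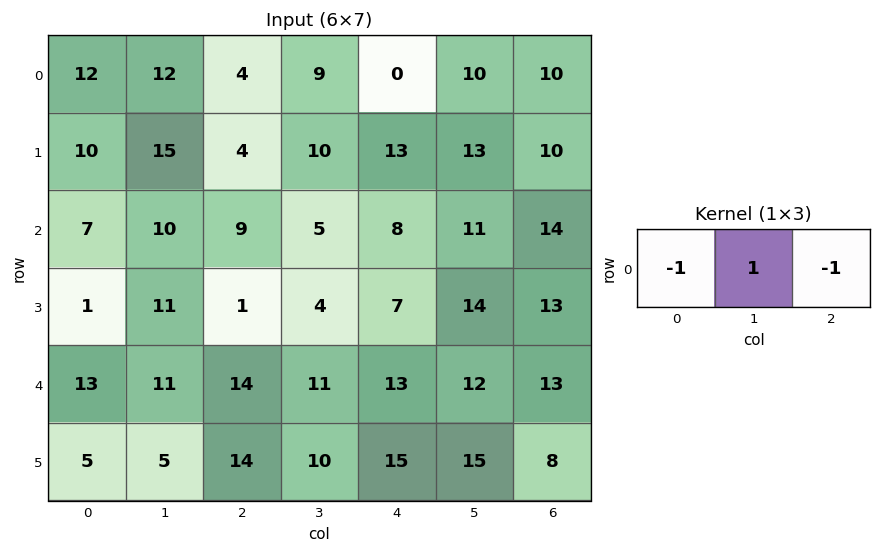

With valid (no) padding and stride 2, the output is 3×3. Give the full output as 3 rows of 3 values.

-4 5 0
-6 -12 -11
-16 -16 -14

Output[0,0]: The receptive field on the input at this output position is [12 12 4]. Elementwise product with the kernel and sum: 12·-1 + 12·1 + 4·-1.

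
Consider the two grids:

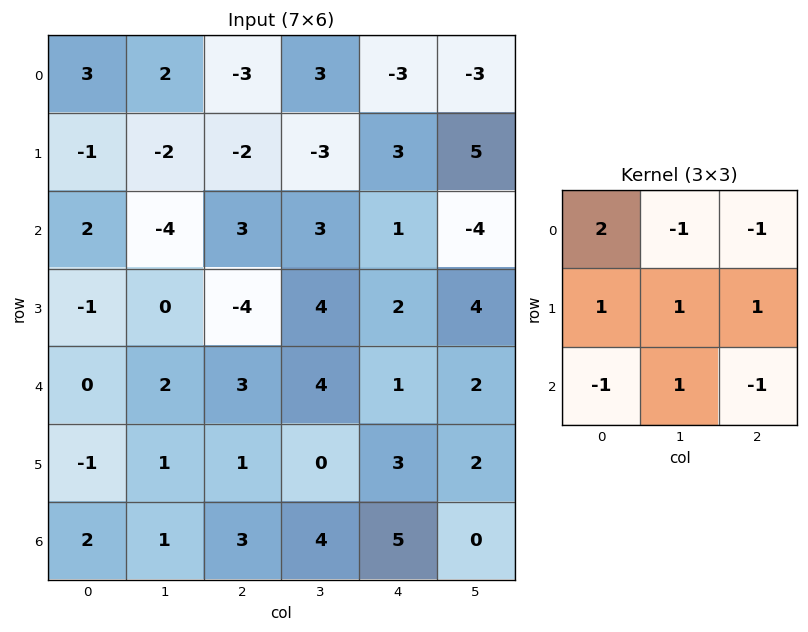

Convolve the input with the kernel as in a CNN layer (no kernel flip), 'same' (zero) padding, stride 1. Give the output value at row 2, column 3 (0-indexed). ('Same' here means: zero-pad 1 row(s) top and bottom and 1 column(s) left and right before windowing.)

The receptive field on the zero-padded input at this output position is [-2 -3 3 / 3 3 1 / -4 4 2]. Elementwise product with the kernel and sum: -2·2 + -3·-1 + 3·-1 + 3·1 + 3·1 + 1·1 + -4·-1 + 4·1 + 2·-1.

9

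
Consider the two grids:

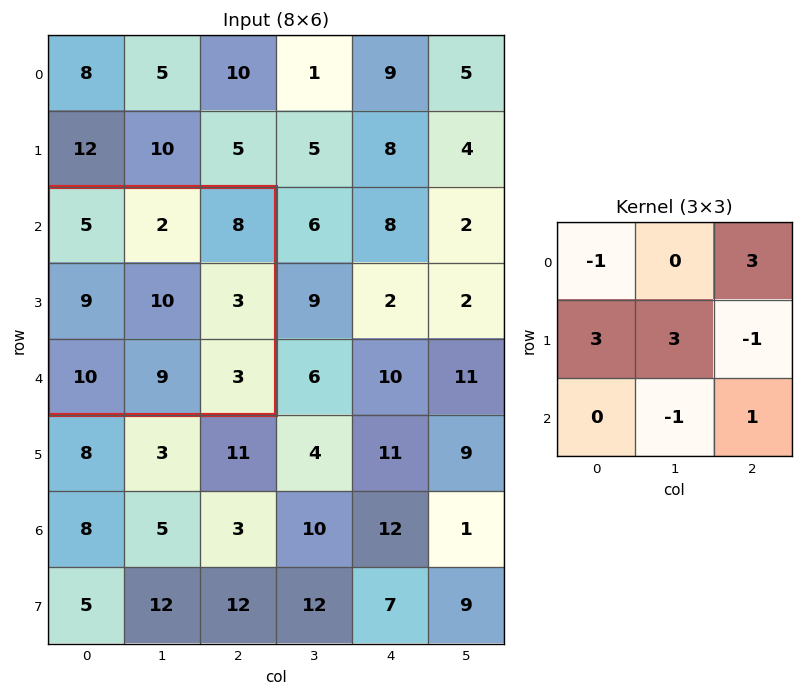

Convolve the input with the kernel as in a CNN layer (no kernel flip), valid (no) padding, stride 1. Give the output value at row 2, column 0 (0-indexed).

The receptive field on the input at this output position is [5 2 8 / 9 10 3 / 10 9 3]. Elementwise product with the kernel and sum: 5·-1 + 8·3 + 9·3 + 10·3 + 3·-1 + 9·-1 + 3·1.

67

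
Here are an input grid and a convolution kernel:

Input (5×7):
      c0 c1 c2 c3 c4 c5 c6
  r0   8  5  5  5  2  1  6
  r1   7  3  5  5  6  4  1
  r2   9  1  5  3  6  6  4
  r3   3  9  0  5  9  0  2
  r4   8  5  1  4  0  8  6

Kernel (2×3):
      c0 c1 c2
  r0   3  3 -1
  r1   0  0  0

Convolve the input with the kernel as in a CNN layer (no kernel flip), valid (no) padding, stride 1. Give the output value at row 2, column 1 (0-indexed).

The receptive field on the input at this output position is [1 5 3 / 9 0 5]. Elementwise product with the kernel and sum: 1·3 + 5·3 + 3·-1.

15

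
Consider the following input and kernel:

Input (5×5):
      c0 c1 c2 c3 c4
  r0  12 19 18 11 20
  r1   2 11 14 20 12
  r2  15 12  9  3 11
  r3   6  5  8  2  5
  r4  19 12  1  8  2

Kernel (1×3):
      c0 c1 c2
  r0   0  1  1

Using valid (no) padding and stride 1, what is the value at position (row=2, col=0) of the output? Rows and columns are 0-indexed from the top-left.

The receptive field on the input at this output position is [15 12 9]. Elementwise product with the kernel and sum: 12·1 + 9·1.

21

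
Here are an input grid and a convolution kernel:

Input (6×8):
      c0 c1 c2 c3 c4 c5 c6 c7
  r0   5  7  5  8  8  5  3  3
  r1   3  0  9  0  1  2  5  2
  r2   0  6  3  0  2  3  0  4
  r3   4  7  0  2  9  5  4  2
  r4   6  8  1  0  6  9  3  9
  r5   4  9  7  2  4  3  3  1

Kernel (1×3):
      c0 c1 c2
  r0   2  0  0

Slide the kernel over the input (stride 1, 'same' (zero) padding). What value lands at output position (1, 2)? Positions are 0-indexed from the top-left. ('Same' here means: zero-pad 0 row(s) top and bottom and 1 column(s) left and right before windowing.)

0

The receptive field on the zero-padded input at this output position is [0 9 0]. Elementwise product with the kernel and sum: 0·2.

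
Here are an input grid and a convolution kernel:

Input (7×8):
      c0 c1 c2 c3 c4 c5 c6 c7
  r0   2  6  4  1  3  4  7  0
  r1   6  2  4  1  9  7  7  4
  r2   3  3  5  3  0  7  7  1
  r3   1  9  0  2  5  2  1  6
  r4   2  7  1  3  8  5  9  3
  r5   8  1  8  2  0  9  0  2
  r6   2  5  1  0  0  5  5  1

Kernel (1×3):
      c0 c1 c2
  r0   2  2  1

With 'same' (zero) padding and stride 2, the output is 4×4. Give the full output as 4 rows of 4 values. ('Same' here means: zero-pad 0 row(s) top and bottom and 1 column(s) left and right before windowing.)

Output[0,0]: The receptive field on the zero-padded input at this output position is [0 2 6]. Elementwise product with the kernel and sum: 0·2 + 2·2 + 6·1.
Output[0,1]: The receptive field on the zero-padded input at this output position is [6 4 1]. Elementwise product with the kernel and sum: 6·2 + 4·2 + 1·1.

10 21 12 22
9 19 13 29
11 19 27 31
9 12 5 21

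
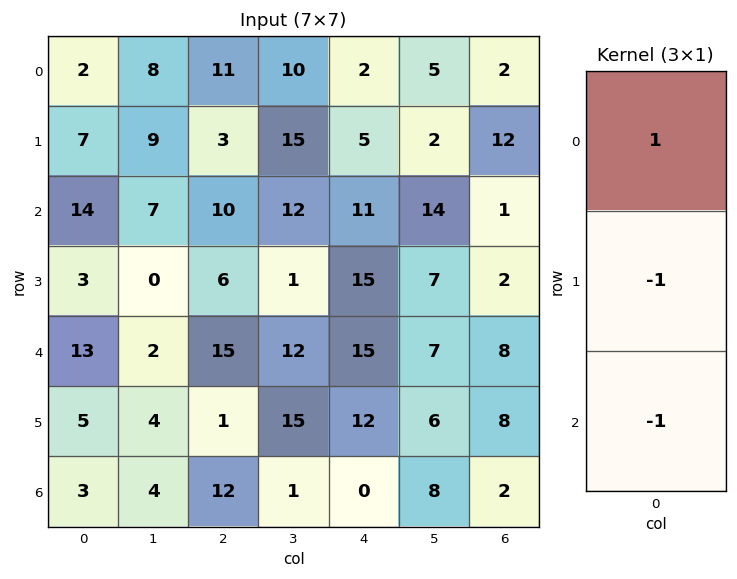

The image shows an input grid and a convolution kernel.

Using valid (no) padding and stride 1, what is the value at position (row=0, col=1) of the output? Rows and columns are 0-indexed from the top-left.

-8

The receptive field on the input at this output position is [8 / 9 / 7]. Elementwise product with the kernel and sum: 8·1 + 9·-1 + 7·-1.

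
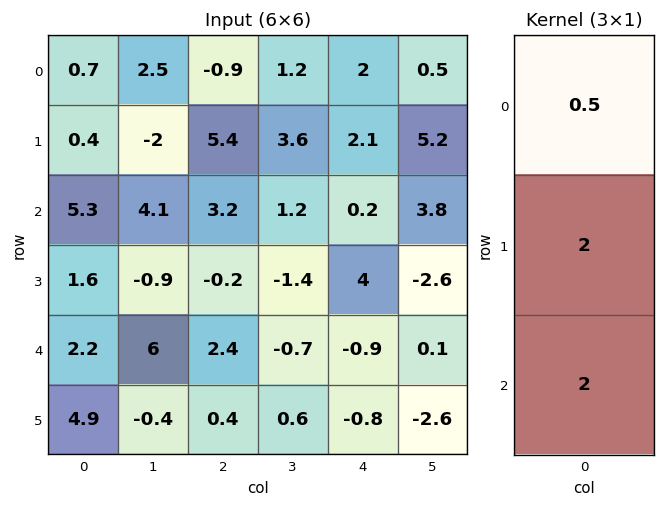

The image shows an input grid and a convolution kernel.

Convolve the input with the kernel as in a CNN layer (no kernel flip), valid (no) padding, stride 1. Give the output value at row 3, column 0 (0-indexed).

15

The receptive field on the input at this output position is [1.6 / 2.2 / 4.9]. Elementwise product with the kernel and sum: 1.6·0.5 + 2.2·2 + 4.9·2.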